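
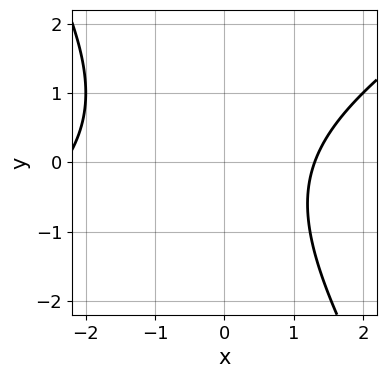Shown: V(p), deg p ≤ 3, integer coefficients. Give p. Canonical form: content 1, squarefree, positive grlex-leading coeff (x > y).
x^2 - x*y - y^2 + x - 3

(a) Degree: the shape is more complex than any degree-1 curve, so deg p = 2.
(b) From the visible intercepts: no y-intercept at any integer in the box.
(c) The integer polynomial consistent with all of this is the stated p.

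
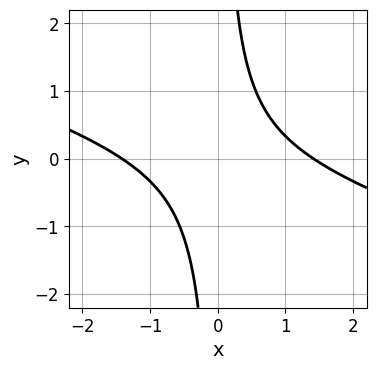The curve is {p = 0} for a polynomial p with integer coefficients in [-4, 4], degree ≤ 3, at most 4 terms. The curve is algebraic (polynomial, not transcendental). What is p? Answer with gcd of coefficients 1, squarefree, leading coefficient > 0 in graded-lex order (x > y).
First, degree: no degree-1 curve has this shape, so deg p = 2.
Then, checking where it meets the axes: it misses every integer gridline on the y-axis.
Finally, putting this together gives p.

x^2 + 3*x*y - 2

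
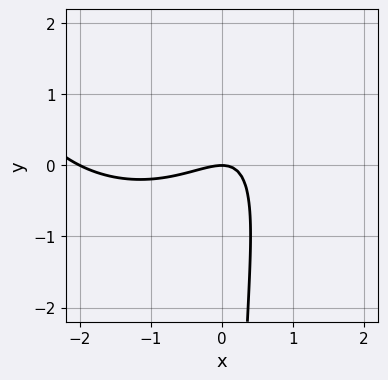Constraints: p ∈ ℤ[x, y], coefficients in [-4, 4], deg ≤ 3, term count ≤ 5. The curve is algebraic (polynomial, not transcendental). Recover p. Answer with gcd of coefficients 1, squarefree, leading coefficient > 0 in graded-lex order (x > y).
x^3 + x*y^2 + 2*x^2 - 3*x*y + 2*y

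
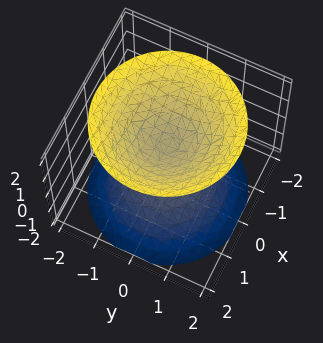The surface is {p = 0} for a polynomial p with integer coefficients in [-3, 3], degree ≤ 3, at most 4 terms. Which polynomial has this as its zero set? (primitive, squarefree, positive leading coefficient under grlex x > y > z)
2*x^2 + 2*y^2 - 2*z^2 + 1

First, the picture has 2 separate pieces. They look like related sheets of one shape, so recover p as a whole.
Then, the degree is 2 — two sheets facing apart; a quadric.
Then, symmetry: the z-axis is an axis of rotation, so x and y enter only as x² + y²; it's symmetric under z → −z, forcing even powers of z.
Next, from the axis intercepts and sections: the surface avoids every integer x-axis point in the box; the surface avoids every integer y-axis point in the box; a circular section at z = 2 has radius between 1 and 2.
Finally, together with the visible shape, these determine p as stated.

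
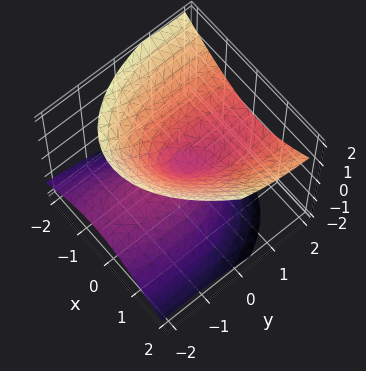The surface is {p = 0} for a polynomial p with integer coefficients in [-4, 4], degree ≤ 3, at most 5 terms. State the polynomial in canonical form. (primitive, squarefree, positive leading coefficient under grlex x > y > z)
3*x^2 - x*y + y^2 - 3*y*z - 3*z^2

1. deg p = 2. No degree-1 surface has this shape.
2. Against the integer gridlines: it crosses the z-axis at the gridline z = 0; it crosses the y-axis at the gridline y = 0.
3. Assembling these constraints gives the stated polynomial.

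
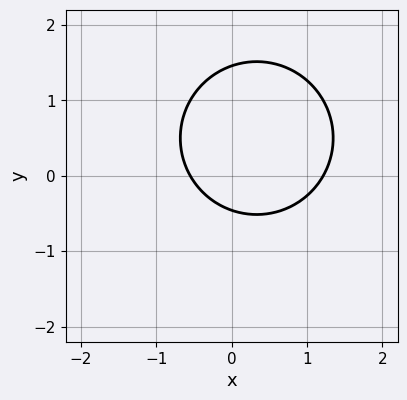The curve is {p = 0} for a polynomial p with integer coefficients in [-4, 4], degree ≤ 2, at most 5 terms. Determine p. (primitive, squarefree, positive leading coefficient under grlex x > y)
1. Degree: the shape is more complex than any degree-1 curve, so deg p = 2.
2. Matching integer coefficients to the picture gives p.

3*x^2 + 3*y^2 - 2*x - 3*y - 2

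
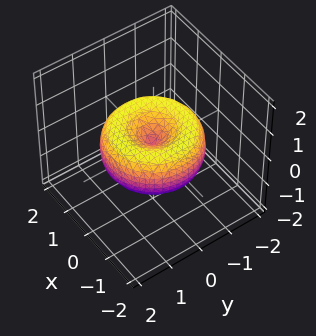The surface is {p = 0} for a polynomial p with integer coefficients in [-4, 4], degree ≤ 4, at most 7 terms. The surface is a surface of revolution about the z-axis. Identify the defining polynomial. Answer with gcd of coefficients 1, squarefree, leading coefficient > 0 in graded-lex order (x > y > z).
x^4 + 2*x^2*y^2 + y^4 - 2*x^2 - 2*y^2 + 2*z^2

(a) The degree is 4 — the shape is more complex than any degree-3 surface.
(b) Symmetries: rotational symmetry about the z-axis ⇒ p depends on x, y only through x² + y².
(c) Against the integer gridlines: it crosses the z-axis at the gridline z = 0; one y-axis crossing is at y = 0; it crosses the x-axis at the gridline x = 0.
(d) Solving for integer coefficients yields p as stated.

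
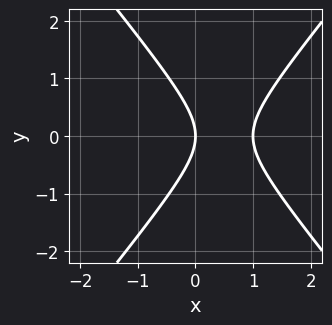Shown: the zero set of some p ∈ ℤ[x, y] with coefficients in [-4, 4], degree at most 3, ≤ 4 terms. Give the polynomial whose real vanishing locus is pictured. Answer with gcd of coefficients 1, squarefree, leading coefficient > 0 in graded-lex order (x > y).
First, degree: a generic line meets the curve in up to 2 points, so deg p = 2.
Next, symmetries: it's symmetric under y → −y, forcing even powers of y.
Next, from the visible intercepts: among the integer gridlines, it crosses the x-axis at x ∈ {0, 1}; it meets the y-axis at y = 0 (among the integer gridlines).
Finally, together with the visible shape, these determine p as stated.

3*x^2 - 2*y^2 - 3*x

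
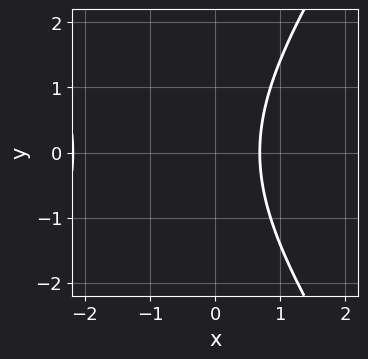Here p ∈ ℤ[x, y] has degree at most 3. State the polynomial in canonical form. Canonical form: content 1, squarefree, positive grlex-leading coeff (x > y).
First, the degree is 2 — the shape is more complex than any degree-1 curve.
Then, symmetries: mirror symmetry y ↦ −y ⇒ only even powers of y.
Then, observable constraints: it misses every integer gridline on the y-axis.
Finally, the integer polynomial consistent with all of this is the stated p.

2*x^2 - y^2 + 3*x - 3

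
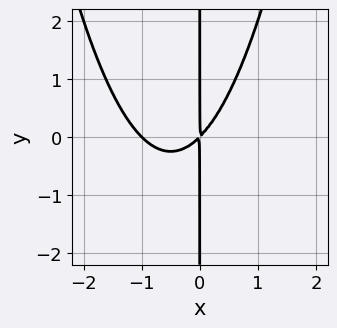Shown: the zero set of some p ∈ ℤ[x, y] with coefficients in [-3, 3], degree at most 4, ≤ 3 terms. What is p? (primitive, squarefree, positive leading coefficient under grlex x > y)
First, degree: no degree-2 curve has this shape, so deg p = 3.
Then, from the axis intercepts and sections: the visible y-axis segment lies entirely on the curve; one x-axis crossing is at x = -1.
Finally, these observations pin down the coefficients.

x^3 + x^2 - x*y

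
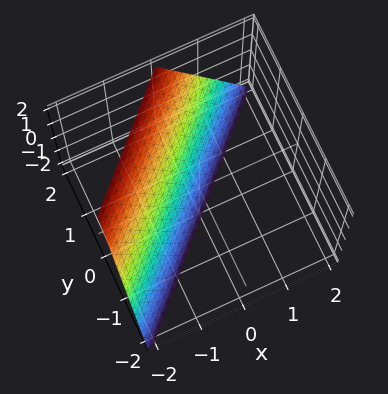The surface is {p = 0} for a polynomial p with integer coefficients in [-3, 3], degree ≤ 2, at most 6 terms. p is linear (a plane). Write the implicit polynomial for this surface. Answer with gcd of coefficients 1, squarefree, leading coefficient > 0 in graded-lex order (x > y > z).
2*x - 2*y + z + 2

1. Degree: the surface is flat (a plane), so deg p = 1.
2. From the axis intercepts and sections: it crosses the z-axis at the gridline z = -2; it crosses the y-axis at the gridline y = 1; it meets the x-axis at x = -1 (among the integer gridlines).
3. Solving for integer coefficients yields p as stated.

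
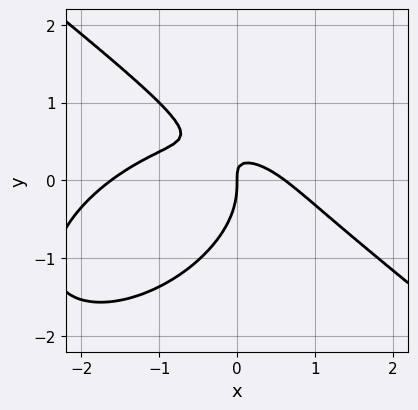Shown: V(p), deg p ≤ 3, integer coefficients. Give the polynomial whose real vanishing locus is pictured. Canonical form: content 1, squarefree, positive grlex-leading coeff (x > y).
(a) deg p = 3. No degree-2 curve has this shape.
(b) From the axis intercepts and sections: one y-axis crossing is at y = 0; it meets the x-axis at x = 0 (among the integer gridlines).
(c) These observations pin down the coefficients.

x^3 + 2*y^3 + x^2 + 3*x*y - x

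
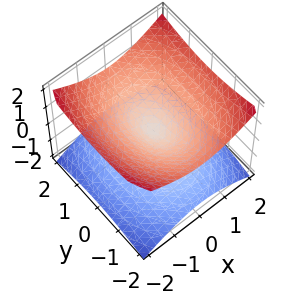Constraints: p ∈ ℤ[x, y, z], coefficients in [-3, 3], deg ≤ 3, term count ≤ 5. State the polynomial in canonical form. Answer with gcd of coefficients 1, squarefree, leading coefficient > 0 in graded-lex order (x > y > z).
(a) Degree: two nappes meeting at a single point; a quadric, so deg p = 2.
(b) Symmetries: it's symmetric under y → −y, forcing even powers of y; it's symmetric under x → −x, forcing even powers of x; mirror symmetry z ↦ −z ⇒ only even powers of z.
(c) Reading off the gridlines: one y-axis crossing is at y = 0; one z-axis crossing is at z = 0.
(d) Together with the visible shape, these determine p as stated.

2*x^2 + y^2 - 3*z^2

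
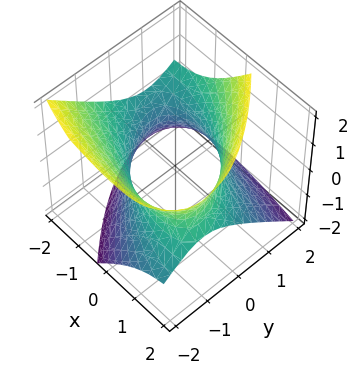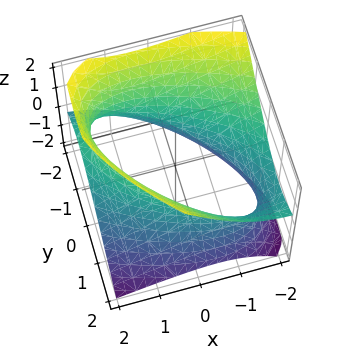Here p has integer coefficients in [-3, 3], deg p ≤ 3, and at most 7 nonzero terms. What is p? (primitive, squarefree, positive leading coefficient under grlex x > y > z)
(a) Degree: the shape is more complex than any degree-1 surface, so deg p = 2.
(b) From the axis intercepts and sections: the surface avoids every integer z-axis point in the box.
(c) Together with the visible shape, these determine p as stated.

x^2 + 2*x*y + 2*x*z + 2*y^2 - 2*z^2 - 3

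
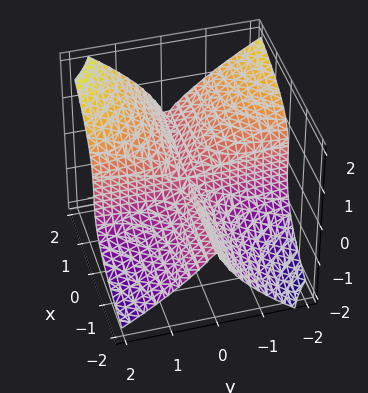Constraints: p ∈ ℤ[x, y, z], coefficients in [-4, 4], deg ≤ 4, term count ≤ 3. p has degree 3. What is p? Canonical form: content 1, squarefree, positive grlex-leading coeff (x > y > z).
2*x*y^2 + x*y*z - 2*z^3

(a) The degree is 3 — the shape is more complex than any degree-2 surface.
(b) From the axis intercepts and sections: the visible y-axis segment lies entirely on the surface; one z-axis crossing is at z = 0; every point of the x-axis in the box is on the surface.
(c) These observations pin down the coefficients.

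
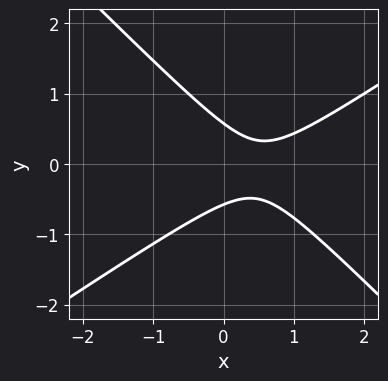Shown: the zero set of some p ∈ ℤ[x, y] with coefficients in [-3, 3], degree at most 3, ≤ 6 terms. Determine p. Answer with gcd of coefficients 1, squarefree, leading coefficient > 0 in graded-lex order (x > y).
2*x^2 - x*y - 3*y^2 - 2*x + 1

(a) deg p = 2. No degree-1 curve has this shape.
(b) From the axis intercepts and sections: it misses every integer gridline on the x-axis.
(c) Together with the visible shape, these determine p as stated.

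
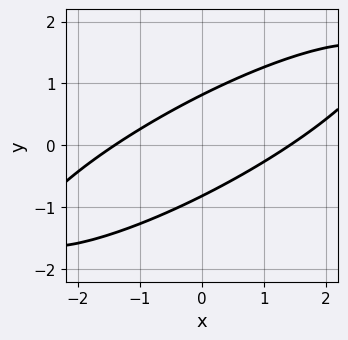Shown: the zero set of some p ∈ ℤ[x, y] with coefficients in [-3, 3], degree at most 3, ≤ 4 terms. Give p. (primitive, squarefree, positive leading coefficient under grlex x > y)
x^2 - 3*x*y + 3*y^2 - 2

1. Degree: no degree-1 curve has this shape, so deg p = 2.
2. Putting this together gives p.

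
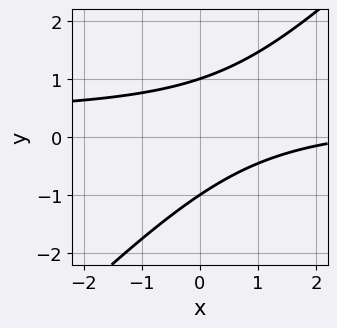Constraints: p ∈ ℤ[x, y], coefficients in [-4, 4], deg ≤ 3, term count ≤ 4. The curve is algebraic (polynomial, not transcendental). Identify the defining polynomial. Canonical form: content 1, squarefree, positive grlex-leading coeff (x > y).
3*x*y - 3*y^2 - x + 3

deg p = 2. The shape is more complex than any degree-1 curve.
Reading off the gridlines: it misses every integer gridline on the x-axis; the y-axis gridline crossings are at y ∈ {-1, 1}.
The integer polynomial consistent with all of this is the stated p.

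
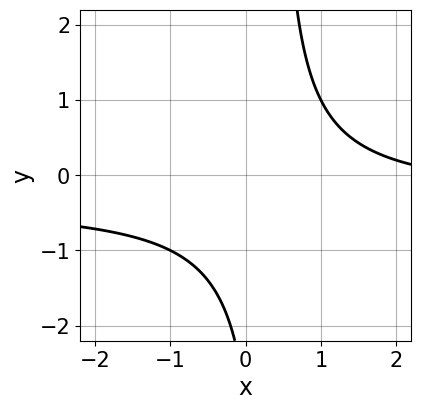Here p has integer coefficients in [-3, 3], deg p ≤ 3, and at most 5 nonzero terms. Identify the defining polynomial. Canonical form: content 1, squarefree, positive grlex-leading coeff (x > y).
3*x*y + x - y - 3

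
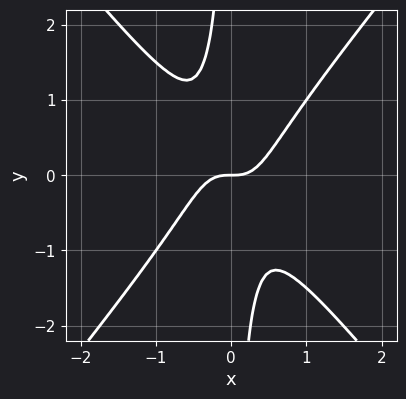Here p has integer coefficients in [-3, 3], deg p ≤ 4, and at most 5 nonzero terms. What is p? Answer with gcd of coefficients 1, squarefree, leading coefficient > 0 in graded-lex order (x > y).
(a) deg p = 3. A generic line meets the curve in up to 3 points.
(b) Observable constraints: it meets the x-axis at x = 0 (among the integer gridlines); one y-axis crossing is at y = 0.
(c) Putting this together gives p.

3*x^3 - 2*x*y^2 - y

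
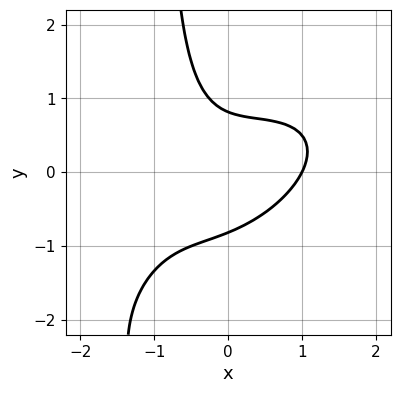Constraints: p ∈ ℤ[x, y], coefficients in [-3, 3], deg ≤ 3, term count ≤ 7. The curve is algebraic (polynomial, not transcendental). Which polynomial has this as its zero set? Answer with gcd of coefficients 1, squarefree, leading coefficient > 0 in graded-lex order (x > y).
2*x^3 - 3*x^2*y + 3*x*y^2 + 3*y^2 - 2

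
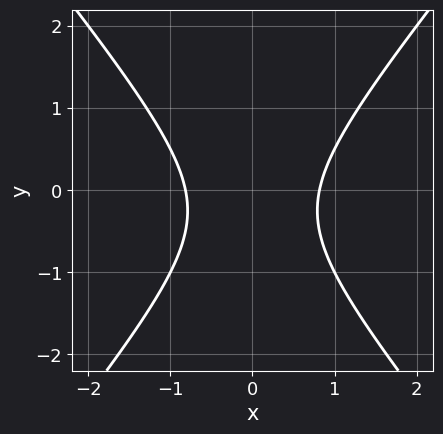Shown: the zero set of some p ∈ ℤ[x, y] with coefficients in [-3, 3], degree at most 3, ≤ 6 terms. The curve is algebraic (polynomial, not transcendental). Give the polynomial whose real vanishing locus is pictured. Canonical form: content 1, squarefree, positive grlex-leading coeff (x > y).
3*x^2 - 2*y^2 - y - 2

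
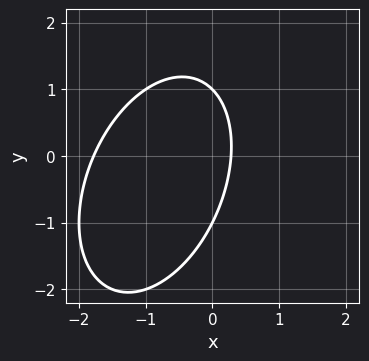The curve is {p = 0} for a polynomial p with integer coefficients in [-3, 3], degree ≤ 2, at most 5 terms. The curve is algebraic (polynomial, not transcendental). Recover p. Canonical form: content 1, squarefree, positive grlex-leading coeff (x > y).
1. deg p = 2. The shape is more complex than any degree-1 curve.
2. Against the integer gridlines: the y-axis gridline crossings are at y ∈ {-1, 1}.
3. Together with the visible shape, these determine p as stated.

2*x^2 - x*y + y^2 + 3*x - 1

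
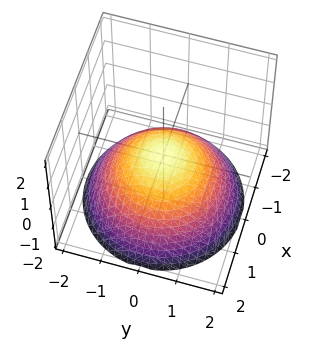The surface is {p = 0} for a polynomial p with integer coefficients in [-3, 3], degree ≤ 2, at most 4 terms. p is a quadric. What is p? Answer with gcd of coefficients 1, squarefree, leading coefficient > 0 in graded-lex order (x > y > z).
x^2 + y^2 + 2*z

1. deg p = 2. A single bowl opening along one axis; a quadric.
2. Symmetry: every cross-section ⟂ z is a circle, so x, y appear only via x² + y².
3. From the visible intercepts: it crosses the x-axis at the gridline x = 0; a circular section at z = -1 has radius between 1 and 2; one y-axis crossing is at y = 0; it crosses the z-axis at the gridline z = 0.
4. Assembling these constraints gives the stated polynomial.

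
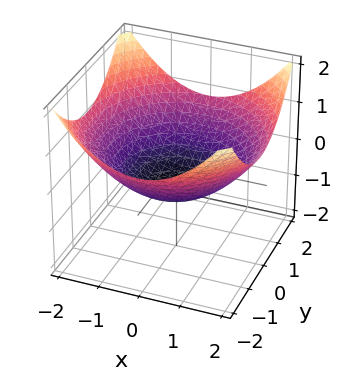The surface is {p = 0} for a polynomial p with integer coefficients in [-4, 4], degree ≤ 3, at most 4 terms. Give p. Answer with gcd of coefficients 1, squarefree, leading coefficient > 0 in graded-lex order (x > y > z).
x^2 + y^2 - 3*z - 2

First, degree: a generic line meets the surface in up to 2 points, so deg p = 2.
Next, symmetries: the surface is invariant under rotation about z: p = q(x² + y², z).
Next, reading off the gridlines: a circular section at z = 0 has radius between 1 and 2.
Finally, putting this together gives p.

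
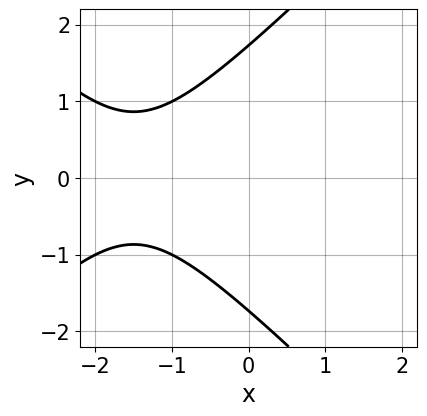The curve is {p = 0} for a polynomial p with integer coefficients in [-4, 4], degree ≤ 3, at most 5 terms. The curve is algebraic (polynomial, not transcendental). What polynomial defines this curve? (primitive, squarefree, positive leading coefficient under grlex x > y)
First, degree: no degree-1 curve has this shape, so deg p = 2.
Then, symmetries: it's symmetric under y → −y, forcing even powers of y.
Next, checking where it meets the axes: it misses every integer gridline on the x-axis.
Finally, the integer polynomial consistent with all of this is the stated p.

x^2 - y^2 + 3*x + 3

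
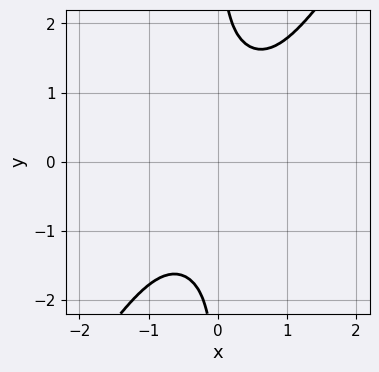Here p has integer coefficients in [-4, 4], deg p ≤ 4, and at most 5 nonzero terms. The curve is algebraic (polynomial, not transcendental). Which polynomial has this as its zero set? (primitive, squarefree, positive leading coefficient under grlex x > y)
Degree: no degree-3 curve has this shape, so deg p = 4.
Against the integer gridlines: the curve avoids every integer y-axis point in the box; it misses every integer gridline on the x-axis.
Together with the visible shape, these determine p as stated.

2*x^4 + 2*x^2*y^2 - 2*x*y^3 + 3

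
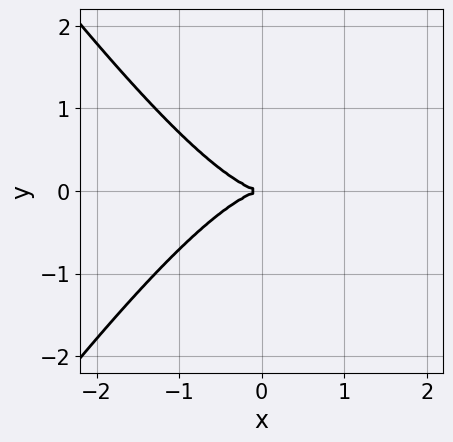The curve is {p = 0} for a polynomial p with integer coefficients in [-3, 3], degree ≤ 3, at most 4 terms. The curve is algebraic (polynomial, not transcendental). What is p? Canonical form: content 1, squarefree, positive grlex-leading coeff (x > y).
(a) Degree: the shape is more complex than any degree-2 curve, so deg p = 3.
(b) Symmetries: mirror symmetry y ↦ −y ⇒ only even powers of y.
(c) Observable constraints: it crosses the y-axis at the gridline y = 0; one x-axis crossing is at x = 0.
(d) Fitting integer coefficients to these (and the overall shape) gives p.

2*x^3 - x*y^2 + 3*y^2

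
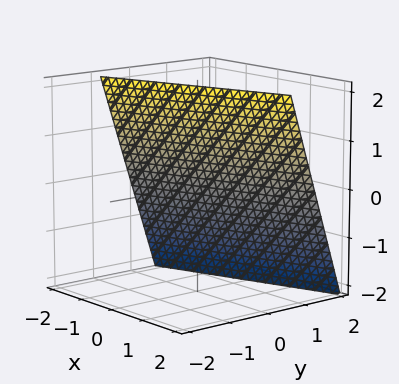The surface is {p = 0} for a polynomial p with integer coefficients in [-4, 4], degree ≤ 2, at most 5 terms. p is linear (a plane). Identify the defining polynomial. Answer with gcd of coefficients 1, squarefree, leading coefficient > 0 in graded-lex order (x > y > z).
(a) Degree: every cross-section is a straight line — this is a plane, so deg p = 1.
(b) Checking where it meets the axes: it crosses the z-axis at the gridline z = 2; it meets the x-axis at x = -2 (among the integer gridlines).
(c) Matching integer coefficients to the picture gives p.

x - 3*y - z + 2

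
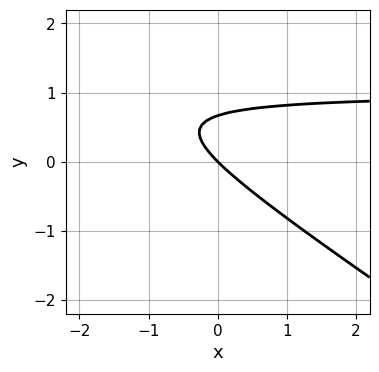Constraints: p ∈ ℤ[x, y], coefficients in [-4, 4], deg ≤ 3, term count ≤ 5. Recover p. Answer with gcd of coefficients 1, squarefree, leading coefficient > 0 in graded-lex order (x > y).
2*x*y + 3*y^2 - 2*x - 2*y

First, degree: the shape is more complex than any degree-1 curve, so deg p = 2.
Next, checking where it meets the axes: it crosses the y-axis at the gridline y = 0; it meets the x-axis at x = 0 (among the integer gridlines).
Finally, fitting integer coefficients to these (and the overall shape) gives p.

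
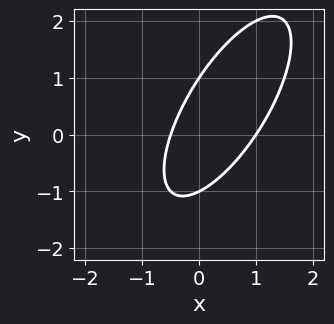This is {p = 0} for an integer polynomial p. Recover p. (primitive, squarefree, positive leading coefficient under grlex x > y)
2*x^2 - 2*x*y + y^2 - x - 1

First, degree: the shape is more complex than any degree-1 curve, so deg p = 2.
Next, reading off the gridlines: it crosses the x-axis at the gridline x = 1; the y-axis gridline crossings are at y ∈ {-1, 1}.
Finally, these observations pin down the coefficients.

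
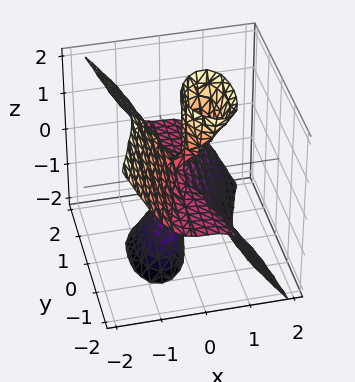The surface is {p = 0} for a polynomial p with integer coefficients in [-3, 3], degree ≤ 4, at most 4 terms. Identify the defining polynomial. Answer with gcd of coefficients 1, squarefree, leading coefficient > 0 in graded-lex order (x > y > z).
3*x^3 - x*z^2 + y^2*z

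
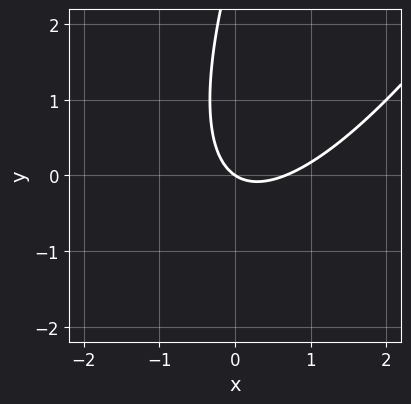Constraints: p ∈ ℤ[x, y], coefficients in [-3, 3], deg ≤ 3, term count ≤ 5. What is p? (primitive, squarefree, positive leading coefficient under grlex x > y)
3*x^2 - 3*x*y + y^2 - 2*x - 3*y

1. The degree is 2 — a generic line meets the curve in up to 2 points.
2. Observable constraints: it meets the y-axis at y = 0 (among the integer gridlines); it crosses the x-axis at the gridline x = 0.
3. Assembling these constraints gives the stated polynomial.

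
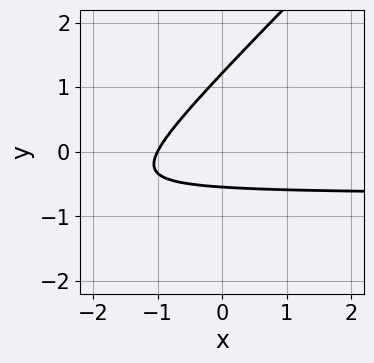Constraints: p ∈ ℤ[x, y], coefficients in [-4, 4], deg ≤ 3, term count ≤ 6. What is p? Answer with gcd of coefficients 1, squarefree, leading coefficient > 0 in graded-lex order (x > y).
1. The degree is 2 — the shape is more complex than any degree-1 curve.
2. Reading off the gridlines: one x-axis crossing is at x = -1.
3. These observations pin down the coefficients.

3*x*y - 3*y^2 + 2*x + 2*y + 2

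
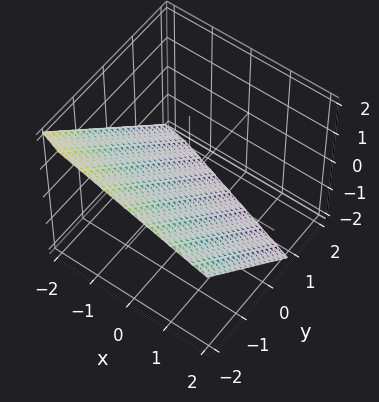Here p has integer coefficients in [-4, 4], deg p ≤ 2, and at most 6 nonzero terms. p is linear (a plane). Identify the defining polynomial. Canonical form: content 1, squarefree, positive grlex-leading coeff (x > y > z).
First, degree: the surface is flat (a plane), so deg p = 1.
Then, against the integer gridlines: one x-axis crossing is at x = -2.
Finally, together with the visible shape, these determine p as stated.

x + 3*y + 3*z + 2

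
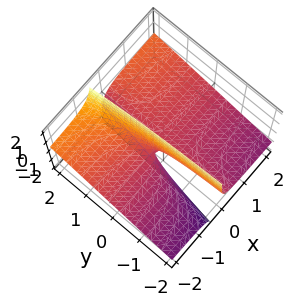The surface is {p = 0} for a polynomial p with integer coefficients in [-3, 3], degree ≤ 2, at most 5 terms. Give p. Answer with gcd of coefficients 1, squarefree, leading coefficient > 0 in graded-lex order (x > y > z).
The degree is 2 — no degree-1 surface has this shape.
From the visible intercepts: the visible x-axis segment lies entirely on the surface; one z-axis crossing is at z = 0; every point of the y-axis in the box is on the surface.
Assembling these constraints gives the stated polynomial.

x*y - 3*x*z - z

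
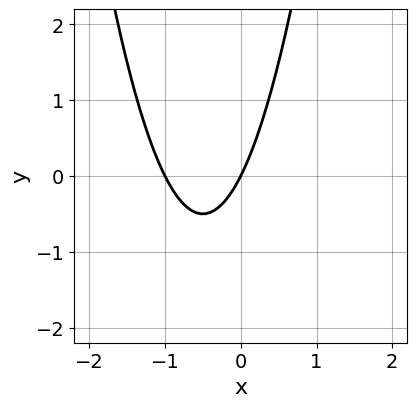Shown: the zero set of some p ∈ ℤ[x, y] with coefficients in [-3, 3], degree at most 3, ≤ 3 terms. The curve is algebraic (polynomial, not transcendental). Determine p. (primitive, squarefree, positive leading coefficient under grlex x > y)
2*x^2 + 2*x - y

The degree is 2 — a generic line meets the curve in up to 2 points.
From the axis intercepts and sections: among the integer gridlines, it crosses the x-axis at x ∈ {-1, 0}; one y-axis crossing is at y = 0.
The integer polynomial consistent with all of this is the stated p.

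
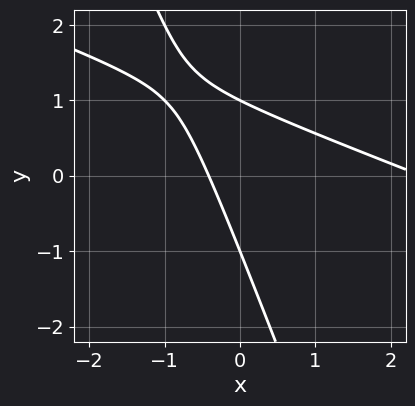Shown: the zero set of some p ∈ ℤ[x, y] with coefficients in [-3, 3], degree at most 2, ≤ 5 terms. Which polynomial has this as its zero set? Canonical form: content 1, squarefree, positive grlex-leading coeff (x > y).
1. deg p = 2. A generic line meets the curve in up to 2 points.
2. Observable constraints: among the integer gridlines, it crosses the y-axis at y ∈ {-1, 1}.
3. These observations pin down the coefficients.

x^2 + 3*x*y + y^2 - 2*x - 1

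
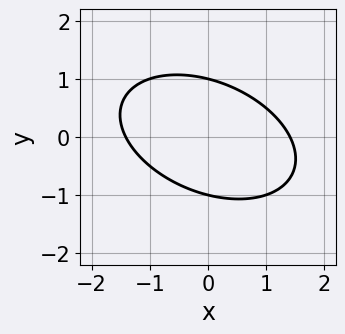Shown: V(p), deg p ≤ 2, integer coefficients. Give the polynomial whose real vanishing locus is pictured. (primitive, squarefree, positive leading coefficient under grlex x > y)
First, deg p = 2.
Then, from the visible intercepts: the y-axis gridline crossings are at y ∈ {-1, 1}.
Finally, these observations pin down the coefficients.

x^2 + x*y + 2*y^2 - 2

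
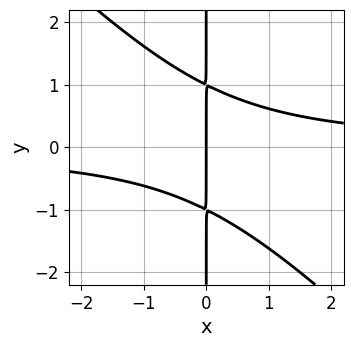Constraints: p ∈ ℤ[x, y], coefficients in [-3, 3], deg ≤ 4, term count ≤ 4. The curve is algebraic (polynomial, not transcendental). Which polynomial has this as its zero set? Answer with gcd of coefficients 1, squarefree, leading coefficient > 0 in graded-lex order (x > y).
x^2*y + x*y^2 - x

First, the degree is 3 — the shape is more complex than any degree-2 curve.
Next, from the visible intercepts: it crosses the x-axis at the gridline x = 0; the visible y-axis segment lies entirely on the curve.
Finally, putting this together gives p.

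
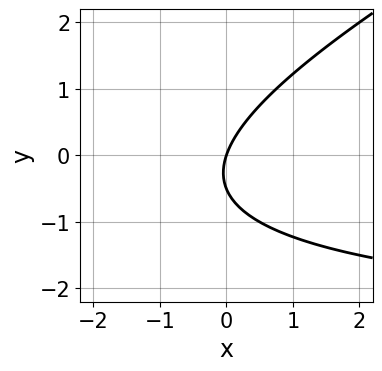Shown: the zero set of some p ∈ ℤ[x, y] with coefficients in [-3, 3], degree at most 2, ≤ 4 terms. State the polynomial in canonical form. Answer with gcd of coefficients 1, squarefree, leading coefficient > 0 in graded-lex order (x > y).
deg p = 2. No degree-1 curve has this shape.
Reading off the gridlines: it crosses the y-axis at the gridline y = 0; it meets the x-axis at x = 0 (among the integer gridlines).
Fitting integer coefficients to these (and the overall shape) gives p.

x*y - 2*y^2 + 3*x - y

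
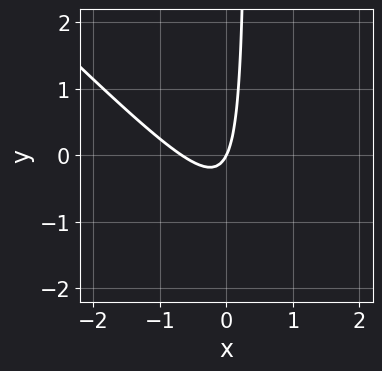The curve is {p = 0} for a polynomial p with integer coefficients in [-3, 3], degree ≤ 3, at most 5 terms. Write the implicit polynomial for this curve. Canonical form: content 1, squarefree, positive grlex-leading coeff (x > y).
3*x^2 + 3*x*y + 2*x - y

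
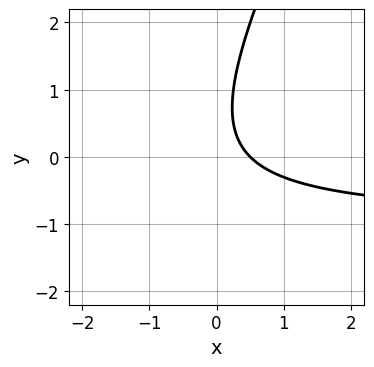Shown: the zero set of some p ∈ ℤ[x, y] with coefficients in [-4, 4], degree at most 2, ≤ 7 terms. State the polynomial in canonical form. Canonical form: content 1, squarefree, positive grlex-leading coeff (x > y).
1. deg p = 2.
2. Against the integer gridlines: it misses every integer gridline on the y-axis.
3. These observations pin down the coefficients.

2*x*y - y^2 + 2*x + y - 1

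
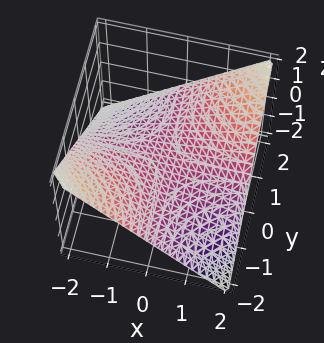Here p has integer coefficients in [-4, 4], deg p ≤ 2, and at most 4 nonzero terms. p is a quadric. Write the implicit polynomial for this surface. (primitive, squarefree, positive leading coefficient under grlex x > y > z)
First, deg p = 2. A hyperbolic paraboloid; a quadric.
Then, from the visible intercepts: every point of the y-axis in the box is on the surface; it crosses the z-axis at the gridline z = 0; the visible x-axis segment lies entirely on the surface.
Finally, matching integer coefficients to the picture gives p.

x*y - 2*z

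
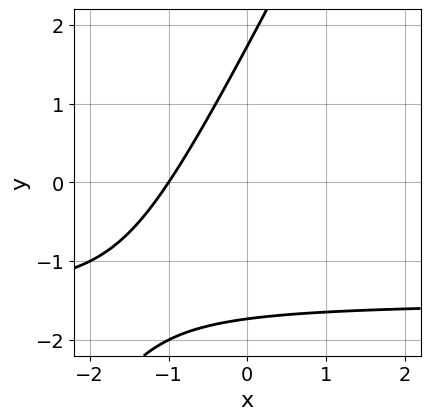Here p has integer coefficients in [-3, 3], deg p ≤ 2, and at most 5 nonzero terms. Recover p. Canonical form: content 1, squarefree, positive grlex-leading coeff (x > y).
The degree is 2 — a generic line meets the curve in up to 2 points.
Against the integer gridlines: it meets the x-axis at x = -1 (among the integer gridlines).
Fitting integer coefficients to these (and the overall shape) gives p.

2*x*y - y^2 + 3*x + 3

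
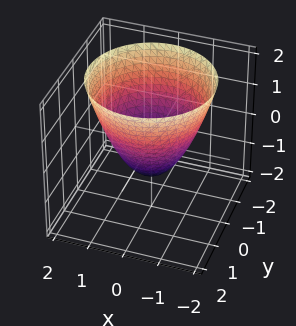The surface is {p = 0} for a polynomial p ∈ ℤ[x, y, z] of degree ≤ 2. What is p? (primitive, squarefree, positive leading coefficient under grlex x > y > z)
x^2 + y^2 - z - 1

Degree: the shape is more complex than any degree-1 surface, so deg p = 2.
Symmetries: rotational symmetry about the z-axis ⇒ p depends on x, y only through x² + y².
Observable constraints: the y-axis gridline crossings are at y ∈ {-1, 1}; the x-axis gridline crossings are at x ∈ {-1, 1}; one z-axis crossing is at z = -1.
Solving for integer coefficients yields p as stated.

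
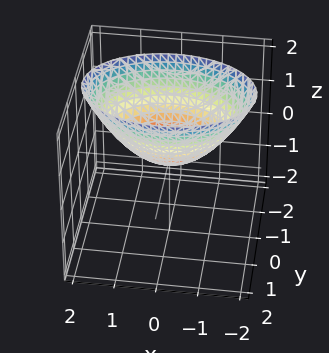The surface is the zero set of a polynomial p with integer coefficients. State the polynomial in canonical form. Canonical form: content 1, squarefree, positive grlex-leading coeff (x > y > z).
1. deg p = 2. A single bowl opening along one axis; a quadric.
2. Symmetries: it's symmetric under x → −x, forcing even powers of x; it's symmetric under y → −y, forcing even powers of y.
3. Observable constraints: it meets the y-axis at y = 0 (among the integer gridlines); it crosses the x-axis at the gridline x = 0; it meets the z-axis at z = 0 (among the integer gridlines).
4. Putting this together gives p.

x^2 + 2*y^2 - 2*z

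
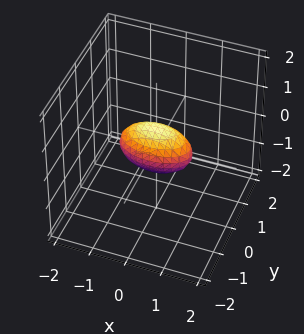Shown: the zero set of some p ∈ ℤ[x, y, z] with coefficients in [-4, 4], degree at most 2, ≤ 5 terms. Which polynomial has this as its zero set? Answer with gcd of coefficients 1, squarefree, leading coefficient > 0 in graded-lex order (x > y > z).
x^2 + 3*y^2 + 2*z^2 - 1

First, deg p = 2. Bounded and convex; a quadric.
Next, symmetries: it's symmetric under x → −x, forcing even powers of x; mirror symmetry z ↦ −z ⇒ only even powers of z; the y ↦ −y reflection is a symmetry, so y appears only in even powers.
Then, checking where it meets the axes: among the integer gridlines, it crosses the x-axis at x ∈ {-1, 1}.
Finally, the integer polynomial consistent with all of this is the stated p.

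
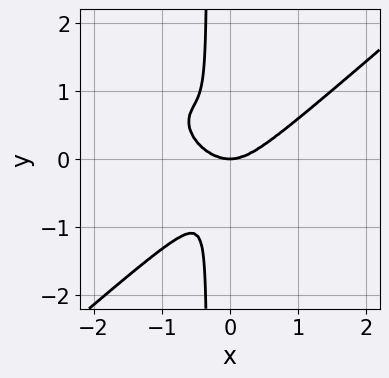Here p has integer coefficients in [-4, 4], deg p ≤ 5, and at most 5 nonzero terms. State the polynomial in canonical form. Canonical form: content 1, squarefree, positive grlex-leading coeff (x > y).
First, deg p = 4. A generic line meets the curve in up to 4 points.
Next, checking where it meets the axes: it meets the y-axis at y = 0 (among the integer gridlines); it meets the x-axis at x = 0 (among the integer gridlines).
Finally, matching integer coefficients to the picture gives p.

2*x^4 - 3*x*y^3 - 2*x^2*y - y^3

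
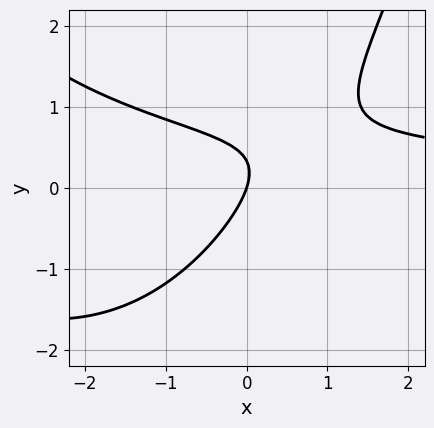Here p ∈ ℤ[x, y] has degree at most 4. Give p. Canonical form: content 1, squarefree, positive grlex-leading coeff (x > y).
x^2*y + 3*x*y - 3*y^2 - 3*x + y

deg p = 3.
From the axis intercepts and sections: one y-axis crossing is at y = 0; one x-axis crossing is at x = 0.
Solving for integer coefficients yields p as stated.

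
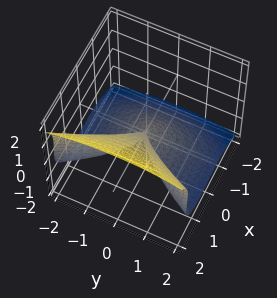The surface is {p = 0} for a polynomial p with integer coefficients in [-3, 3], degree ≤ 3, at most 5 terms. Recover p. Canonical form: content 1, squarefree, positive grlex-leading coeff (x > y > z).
2*x^3 - 3*z^3 + x*z - 2*y^2

1. deg p = 3. A generic line meets the surface in up to 3 points.
2. Reading off the gridlines: it meets the z-axis at z = 0 (among the integer gridlines); one y-axis crossing is at y = 0; it crosses the x-axis at the gridline x = 0.
3. Putting this together gives p.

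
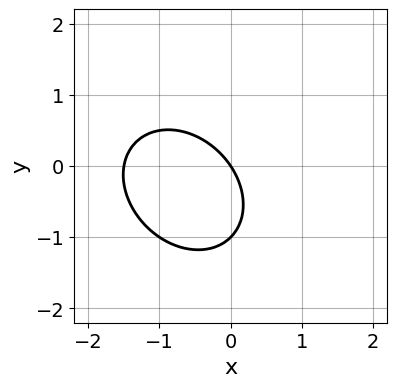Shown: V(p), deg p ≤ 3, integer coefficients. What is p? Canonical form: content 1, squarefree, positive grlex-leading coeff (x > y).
1. The degree is 2 — a generic line meets the curve in up to 2 points.
2. Against the integer gridlines: among the integer gridlines, it crosses the y-axis at y ∈ {-1, 0}; it meets the x-axis at x = 0 (among the integer gridlines).
3. Matching integer coefficients to the picture gives p.

2*x^2 + x*y + 2*y^2 + 3*x + 2*y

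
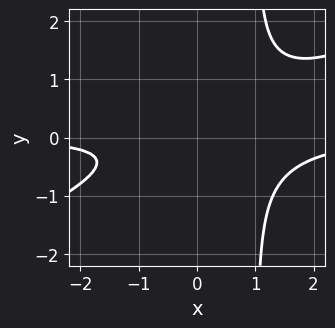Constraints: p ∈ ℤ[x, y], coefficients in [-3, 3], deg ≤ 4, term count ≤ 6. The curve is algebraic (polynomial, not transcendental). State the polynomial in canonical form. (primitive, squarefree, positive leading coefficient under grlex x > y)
x^2*y - 2*x*y^2 - x*y + 2*y^2 + 1

First, the degree is 3 — no degree-2 curve has this shape.
Next, against the integer gridlines: the curve avoids every integer x-axis point in the box; the curve avoids every integer y-axis point in the box.
Finally, the integer polynomial consistent with all of this is the stated p.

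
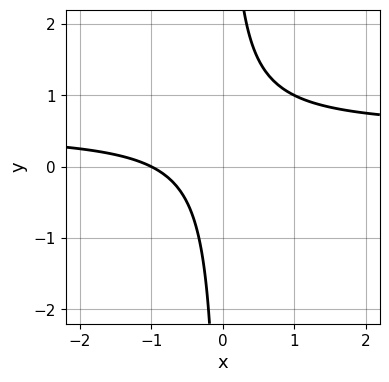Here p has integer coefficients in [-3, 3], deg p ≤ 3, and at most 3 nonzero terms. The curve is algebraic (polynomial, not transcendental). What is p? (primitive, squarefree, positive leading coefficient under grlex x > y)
First, deg p = 2.
Then, reading off the gridlines: it crosses the x-axis at the gridline x = -1; the curve avoids every integer y-axis point in the box.
Finally, fitting integer coefficients to these (and the overall shape) gives p.

2*x*y - x - 1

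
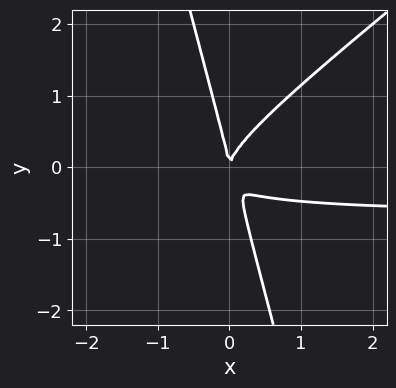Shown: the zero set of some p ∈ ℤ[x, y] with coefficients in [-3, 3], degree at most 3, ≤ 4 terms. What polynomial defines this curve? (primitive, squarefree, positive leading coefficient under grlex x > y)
3*x^2*y - 3*x*y^2 - y^3 + 2*x^2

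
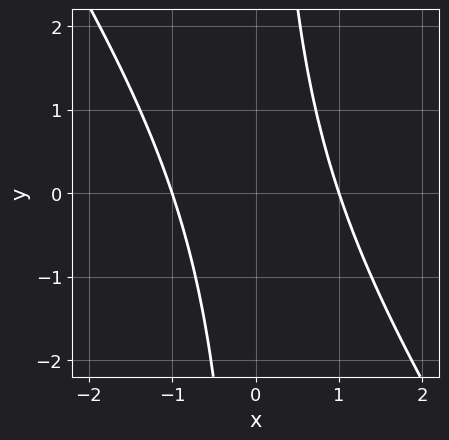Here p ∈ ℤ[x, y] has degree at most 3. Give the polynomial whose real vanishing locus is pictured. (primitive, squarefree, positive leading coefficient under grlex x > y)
3*x^2 + 2*x*y - 3

First, degree: a generic line meets the curve in up to 2 points, so deg p = 2.
Next, from the visible intercepts: the curve avoids every integer y-axis point in the box; among the integer gridlines, it crosses the x-axis at x ∈ {-1, 1}.
Finally, solving for integer coefficients yields p as stated.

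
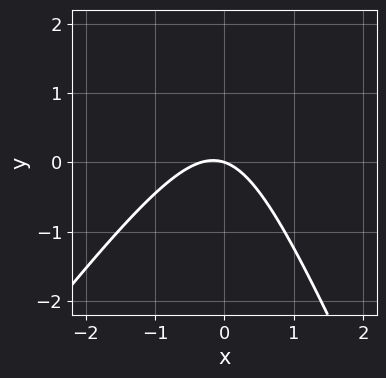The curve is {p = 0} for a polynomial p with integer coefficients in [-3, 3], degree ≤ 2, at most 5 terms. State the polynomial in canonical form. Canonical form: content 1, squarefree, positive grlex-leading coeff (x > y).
(a) The degree is 2 — the shape is more complex than any degree-1 curve.
(b) From the visible intercepts: it meets the y-axis at y = 0 (among the integer gridlines); it crosses the x-axis at the gridline x = 0.
(c) Together with the visible shape, these determine p as stated.

3*x^2 - x*y - y^2 + x + 3*y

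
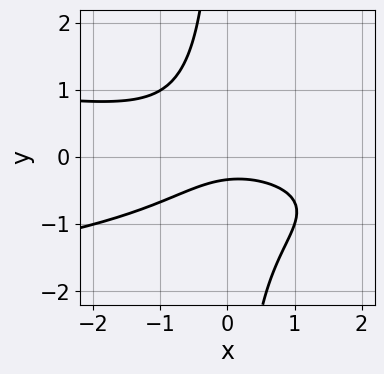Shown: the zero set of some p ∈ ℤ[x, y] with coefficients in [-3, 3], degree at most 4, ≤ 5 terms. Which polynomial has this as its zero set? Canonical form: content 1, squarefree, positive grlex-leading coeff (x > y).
3*x*y^2 + x^2 + 2*x*y + 3*y + 1

Degree: the shape is more complex than any degree-2 curve, so deg p = 3.
Reading off the gridlines: the curve avoids every integer x-axis point in the box.
Together with the visible shape, these determine p as stated.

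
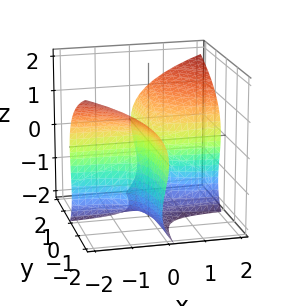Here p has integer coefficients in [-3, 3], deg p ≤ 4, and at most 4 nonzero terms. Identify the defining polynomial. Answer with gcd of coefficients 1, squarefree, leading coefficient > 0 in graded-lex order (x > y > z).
z^3 - 3*x*y + 2*z^2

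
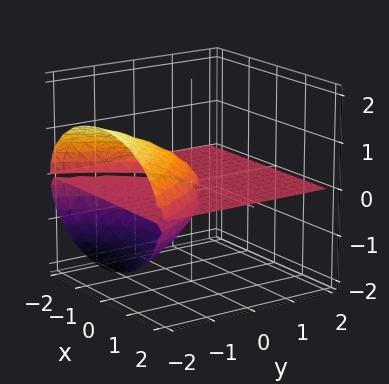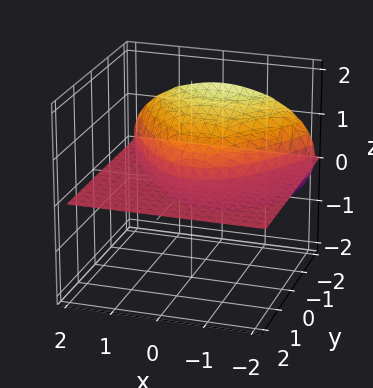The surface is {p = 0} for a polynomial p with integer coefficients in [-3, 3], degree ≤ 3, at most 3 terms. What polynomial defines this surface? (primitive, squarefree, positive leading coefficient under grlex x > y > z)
x^2*z + 2*z^3 + 2*y*z

1. There are 2 components.
2. deg p = 3.
3. Observable constraints: the visible x-axis segment lies entirely on the surface; it crosses the z-axis at the gridline z = 0; every point of the y-axis in the box is on the surface.
4. Together with the visible shape, these determine p as stated.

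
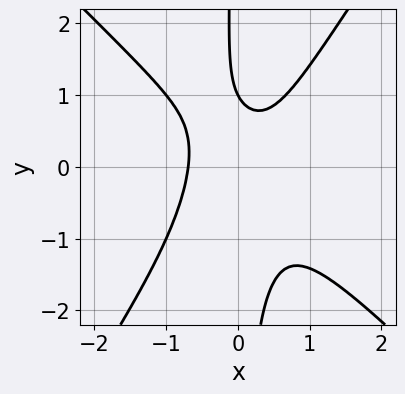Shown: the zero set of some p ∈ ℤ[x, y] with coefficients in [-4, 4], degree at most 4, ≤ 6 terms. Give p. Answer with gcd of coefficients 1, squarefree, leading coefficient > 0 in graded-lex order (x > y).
First, deg p = 3. A generic line meets the curve in up to 3 points.
Then, checking where it meets the axes: it crosses the y-axis at the gridline y = 1.
Finally, the integer polynomial consistent with all of this is the stated p.

3*x^3 + x^2*y - 2*x*y^2 - y + 1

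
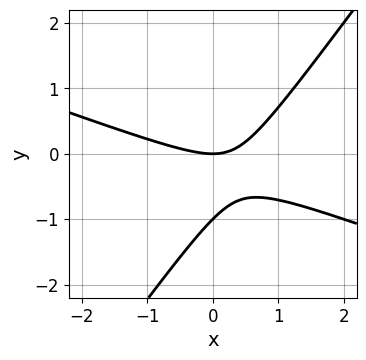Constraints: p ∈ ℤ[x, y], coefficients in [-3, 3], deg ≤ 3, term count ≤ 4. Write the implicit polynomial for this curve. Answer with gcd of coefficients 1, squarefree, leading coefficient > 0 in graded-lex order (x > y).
The degree is 2 — a generic line meets the curve in up to 2 points.
Reading off the gridlines: among the integer gridlines, it crosses the y-axis at y ∈ {-1, 0}; it crosses the x-axis at the gridline x = 0.
Putting this together gives p.

x^2 + 2*x*y - 2*y^2 - 2*y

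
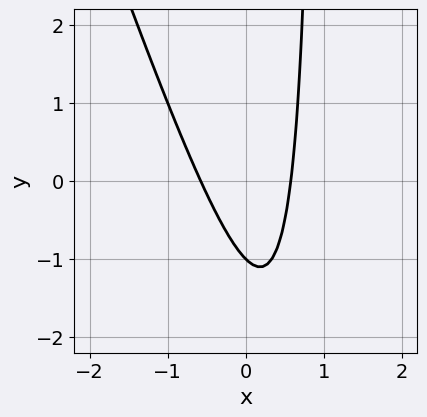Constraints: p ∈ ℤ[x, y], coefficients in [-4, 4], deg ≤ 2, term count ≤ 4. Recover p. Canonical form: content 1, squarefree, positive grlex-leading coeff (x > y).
First, deg p = 2.
Next, against the integer gridlines: it crosses the y-axis at the gridline y = -1.
Finally, these observations pin down the coefficients.

3*x^2 + x*y - y - 1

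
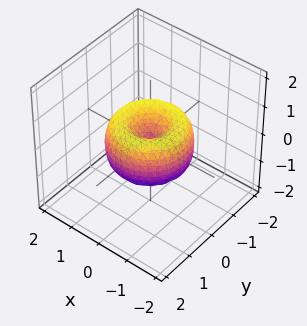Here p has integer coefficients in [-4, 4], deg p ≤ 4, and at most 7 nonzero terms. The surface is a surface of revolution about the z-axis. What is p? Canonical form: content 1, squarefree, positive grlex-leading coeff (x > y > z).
(a) The degree is 4 — a generic line meets the surface in up to 4 points.
(b) Symmetries: rotational symmetry about the z-axis ⇒ p depends on x, y only through x² + y².
(c) From the visible intercepts: it crosses the y-axis at the gridline y = 0; it meets the z-axis at z = 0 (among the integer gridlines); one x-axis crossing is at x = 0; a circular section at z = 0 has radius between 1 and 2.
(d) Putting this together gives p.

2*x^4 + 4*x^2*y^2 + 2*y^4 - 3*x^2 - 3*y^2 + 2*z^2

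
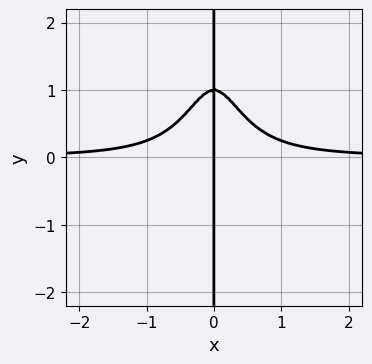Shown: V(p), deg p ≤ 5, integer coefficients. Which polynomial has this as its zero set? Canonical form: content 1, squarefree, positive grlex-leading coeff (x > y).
3*x^3*y + x*y - x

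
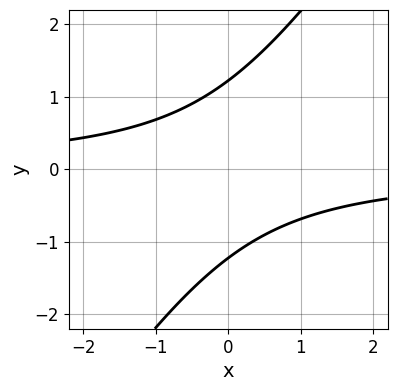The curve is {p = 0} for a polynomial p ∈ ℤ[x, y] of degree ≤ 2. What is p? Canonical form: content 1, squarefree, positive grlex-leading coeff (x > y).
deg p = 2. No degree-1 curve has this shape.
Checking where it meets the axes: the curve avoids every integer x-axis point in the box.
These observations pin down the coefficients.

3*x*y - 2*y^2 + 3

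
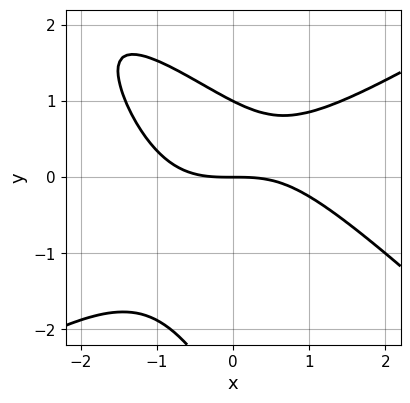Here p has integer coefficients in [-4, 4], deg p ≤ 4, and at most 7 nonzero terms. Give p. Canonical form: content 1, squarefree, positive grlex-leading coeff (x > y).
(a) deg p = 3.
(b) From the axis intercepts and sections: the y-axis gridline crossings are at y ∈ {0, 1}; it crosses the x-axis at the gridline x = 0.
(c) Together with the visible shape, these determine p as stated.

x^3 - 2*x*y^2 - y^3 - 2*y^2 + 3*y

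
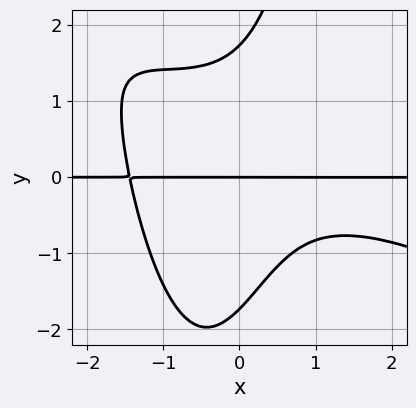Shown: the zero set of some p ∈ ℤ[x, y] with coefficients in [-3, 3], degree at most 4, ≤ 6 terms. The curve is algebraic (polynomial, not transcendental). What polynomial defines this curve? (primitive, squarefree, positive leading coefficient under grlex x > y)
x^3*y + 2*x^2*y^2 + 2*x*y^2 - y^3 + 3*y

The degree is 4 — no degree-3 curve has this shape.
Checking where it meets the axes: the visible x-axis segment lies entirely on the curve; one y-axis crossing is at y = 0.
Putting this together gives p.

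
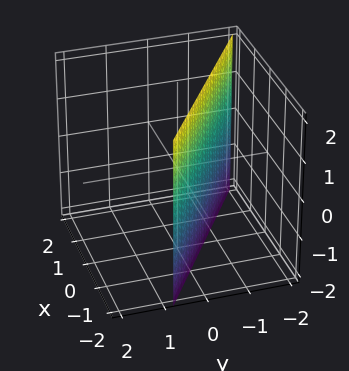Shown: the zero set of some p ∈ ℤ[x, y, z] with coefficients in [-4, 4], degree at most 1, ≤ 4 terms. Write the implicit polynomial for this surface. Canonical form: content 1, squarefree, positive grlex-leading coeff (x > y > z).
2*x + 3*y + 2

1. Degree: the surface is flat (a plane), so deg p = 1.
2. Against the integer gridlines: it meets the x-axis at x = -1 (among the integer gridlines); no z-intercept at any integer in the box.
3. These observations pin down the coefficients.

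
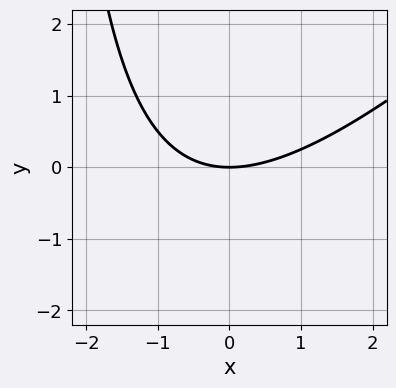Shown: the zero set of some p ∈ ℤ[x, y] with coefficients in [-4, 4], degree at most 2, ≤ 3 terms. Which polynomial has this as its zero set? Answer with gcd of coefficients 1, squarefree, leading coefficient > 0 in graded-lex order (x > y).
First, deg p = 2.
Then, reading off the gridlines: it meets the x-axis at x = 0 (among the integer gridlines); it crosses the y-axis at the gridline y = 0.
Finally, the integer polynomial consistent with all of this is the stated p.

x^2 - x*y - 3*y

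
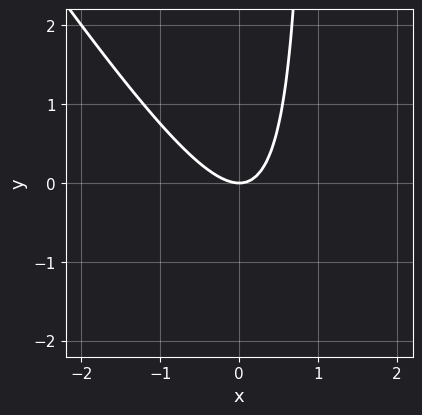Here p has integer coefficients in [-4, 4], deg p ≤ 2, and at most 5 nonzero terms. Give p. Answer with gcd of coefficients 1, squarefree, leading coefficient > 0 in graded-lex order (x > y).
(a) deg p = 2.
(b) From the visible intercepts: one y-axis crossing is at y = 0; it meets the x-axis at x = 0 (among the integer gridlines).
(c) Matching integer coefficients to the picture gives p.

3*x^2 + 2*x*y - 2*y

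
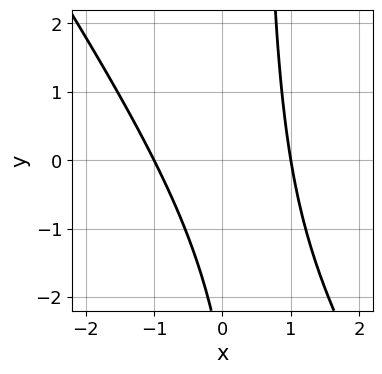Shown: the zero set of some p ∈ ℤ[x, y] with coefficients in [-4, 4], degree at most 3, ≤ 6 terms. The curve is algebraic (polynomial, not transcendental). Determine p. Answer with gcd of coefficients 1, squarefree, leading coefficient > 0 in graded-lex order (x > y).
First, the degree is 2 — no degree-1 curve has this shape.
Then, from the visible intercepts: no y-intercept at any integer in the box; among the integer gridlines, it crosses the x-axis at x ∈ {-1, 1}.
Finally, matching integer coefficients to the picture gives p.

3*x^2 + 2*x*y - y - 3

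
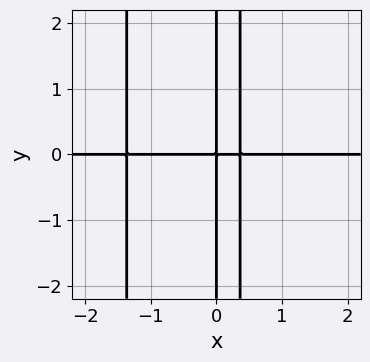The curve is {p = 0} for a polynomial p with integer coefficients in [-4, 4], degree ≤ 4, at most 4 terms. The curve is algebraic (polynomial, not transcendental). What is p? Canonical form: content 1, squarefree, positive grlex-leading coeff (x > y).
1. Degree: a generic line meets the curve in up to 4 points, so deg p = 4.
2. From the visible intercepts: the visible x-axis segment lies entirely on the curve; the visible y-axis segment lies entirely on the curve.
3. Assembling these constraints gives the stated polynomial.

2*x^3*y + 2*x^2*y - x*y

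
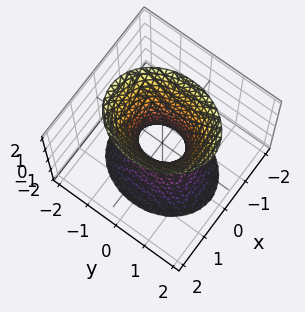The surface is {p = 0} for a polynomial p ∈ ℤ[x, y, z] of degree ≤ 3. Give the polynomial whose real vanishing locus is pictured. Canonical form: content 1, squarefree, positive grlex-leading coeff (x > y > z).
3*x^2 + 2*y^2 - z^2 - 1

First, degree: one connected sheet with a waist; a quadric, so deg p = 2.
Next, symmetries: the y ↦ −y reflection is a symmetry, so y appears only in even powers; the z ↦ −z reflection is a symmetry, so z appears only in even powers; it's symmetric under x → −x, forcing even powers of x.
Next, observable constraints: no z-intercept at any integer in the box.
Finally, assembling these constraints gives the stated polynomial.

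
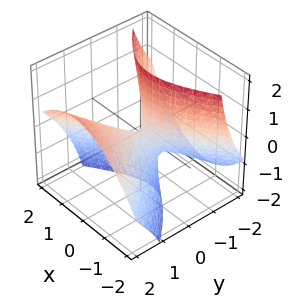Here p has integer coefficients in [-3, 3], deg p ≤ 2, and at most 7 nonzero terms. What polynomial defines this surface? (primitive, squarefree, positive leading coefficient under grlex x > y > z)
2*x^2 - x*y - 2*y^2 + 3*y*z + z

Degree: no degree-1 surface has this shape, so deg p = 2.
Reading off the gridlines: one x-axis crossing is at x = 0; it meets the y-axis at y = 0 (among the integer gridlines).
Together with the visible shape, these determine p as stated.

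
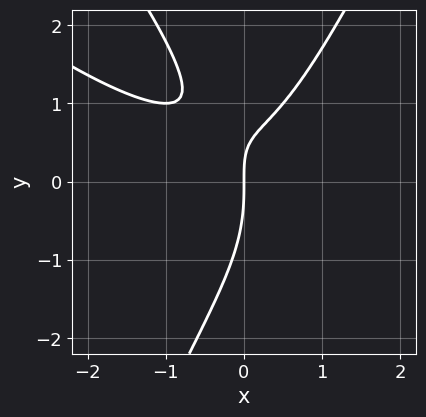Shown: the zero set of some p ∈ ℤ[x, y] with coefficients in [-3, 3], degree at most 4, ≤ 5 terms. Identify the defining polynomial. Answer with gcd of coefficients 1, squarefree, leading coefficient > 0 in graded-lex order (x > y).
The degree is 3 — the shape is more complex than any degree-2 curve.
Against the integer gridlines: it crosses the x-axis at the gridline x = 0; it meets the y-axis at y = 0 (among the integer gridlines).
Fitting integer coefficients to these (and the overall shape) gives p.

2*x^3 + 3*x^2*y - y^3 - 3*x*y + 3*x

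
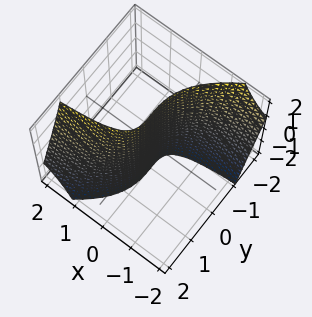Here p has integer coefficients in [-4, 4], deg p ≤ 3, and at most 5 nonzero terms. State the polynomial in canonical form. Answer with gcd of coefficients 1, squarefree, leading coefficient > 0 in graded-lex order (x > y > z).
Degree: the shape is more complex than any degree-2 surface, so deg p = 3.
Reading off the gridlines: it crosses the y-axis at the gridline y = 0; it crosses the x-axis at the gridline x = 0; the visible z-axis segment lies entirely on the surface.
The integer polynomial consistent with all of this is the stated p.

x*y*z + y^3 - 3*x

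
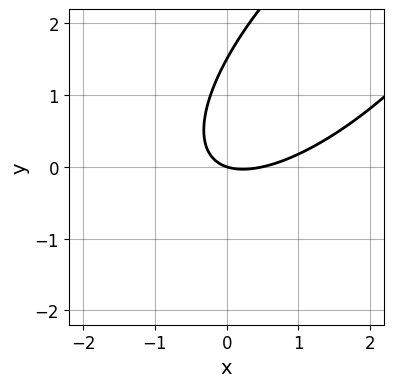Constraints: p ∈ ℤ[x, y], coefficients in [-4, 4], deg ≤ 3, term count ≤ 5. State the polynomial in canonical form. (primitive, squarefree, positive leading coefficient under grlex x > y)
First, deg p = 2. The shape is more complex than any degree-1 curve.
Next, checking where it meets the axes: it crosses the x-axis at the gridline x = 0; it crosses the y-axis at the gridline y = 0.
Finally, together with the visible shape, these determine p as stated.

2*x^2 - 3*x*y + 2*y^2 - x - 3*y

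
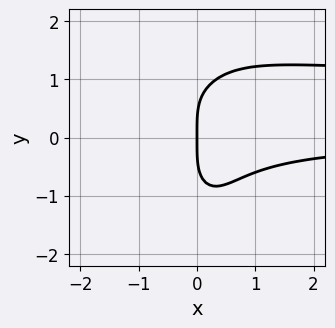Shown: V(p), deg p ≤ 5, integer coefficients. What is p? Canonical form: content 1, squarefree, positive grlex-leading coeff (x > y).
3*x^2*y^2 + y^4 - 3*x^2*y - 3*x

(a) The degree is 4 — no degree-3 curve has this shape.
(b) From the visible intercepts: it meets the x-axis at x = 0 (among the integer gridlines); one y-axis crossing is at y = 0.
(c) Putting this together gives p.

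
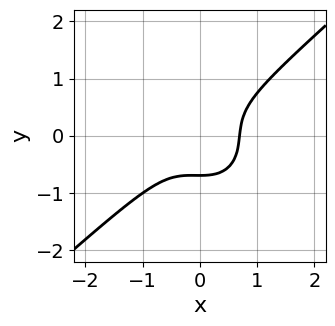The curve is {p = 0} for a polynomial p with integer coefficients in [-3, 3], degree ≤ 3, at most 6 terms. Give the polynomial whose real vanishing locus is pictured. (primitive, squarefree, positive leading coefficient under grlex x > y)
First, deg p = 3. The shape is more complex than any degree-2 curve.
Finally, matching integer coefficients to the picture gives p.

3*x^3 - x^2*y - 3*y^3 - 1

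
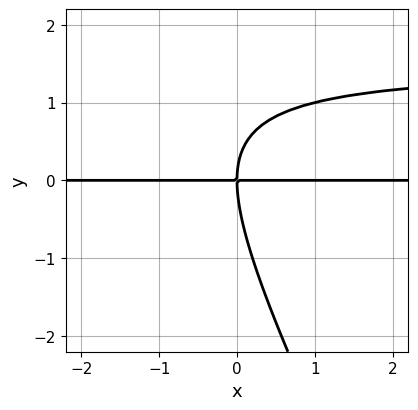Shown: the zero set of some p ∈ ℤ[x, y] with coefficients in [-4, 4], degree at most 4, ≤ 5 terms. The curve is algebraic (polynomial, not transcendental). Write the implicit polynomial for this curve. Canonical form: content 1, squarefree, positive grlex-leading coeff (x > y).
2*x*y^2 + y^3 - 3*x*y

First, deg p = 3. The shape is more complex than any degree-2 curve.
Next, observable constraints: the visible x-axis segment lies entirely on the curve; it crosses the y-axis at the gridline y = 0.
Finally, together with the visible shape, these determine p as stated.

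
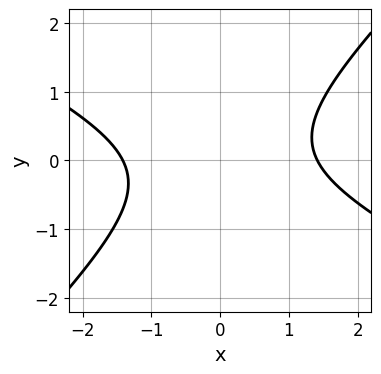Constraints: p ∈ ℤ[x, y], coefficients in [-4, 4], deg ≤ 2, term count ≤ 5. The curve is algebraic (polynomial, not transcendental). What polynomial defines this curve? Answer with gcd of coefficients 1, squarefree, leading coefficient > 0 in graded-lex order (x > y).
x^2 + x*y - 2*y^2 - 2

deg p = 2.
From the axis intercepts and sections: no y-intercept at any integer in the box.
Together with the visible shape, these determine p as stated.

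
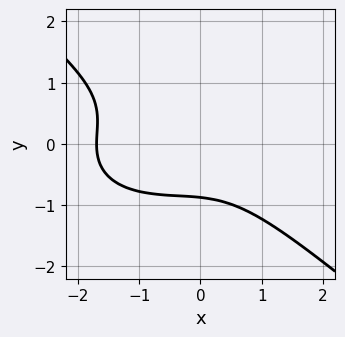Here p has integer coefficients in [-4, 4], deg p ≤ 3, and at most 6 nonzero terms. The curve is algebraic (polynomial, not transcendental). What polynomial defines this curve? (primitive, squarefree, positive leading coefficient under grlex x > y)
1. deg p = 3. A generic line meets the curve in up to 3 points.
2. Solving for integer coefficients yields p as stated.

x^3 + x*y^2 + 3*y^3 + x^2 + 2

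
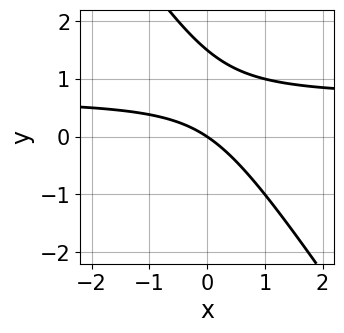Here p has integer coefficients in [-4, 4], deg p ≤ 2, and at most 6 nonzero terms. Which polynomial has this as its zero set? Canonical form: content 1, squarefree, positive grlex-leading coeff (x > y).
3*x*y + 2*y^2 - 2*x - 3*y

(a) The degree is 2 — the shape is more complex than any degree-1 curve.
(b) Reading off the gridlines: one x-axis crossing is at x = 0; it meets the y-axis at y = 0 (among the integer gridlines).
(c) These observations pin down the coefficients.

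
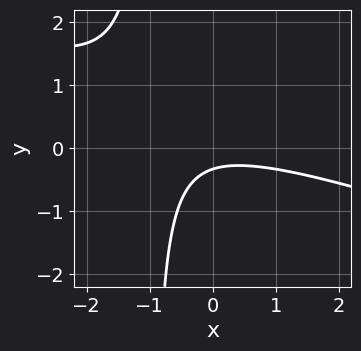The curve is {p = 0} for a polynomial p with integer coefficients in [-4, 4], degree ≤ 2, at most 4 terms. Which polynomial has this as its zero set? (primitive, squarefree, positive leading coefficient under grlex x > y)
First, degree: a generic line meets the curve in up to 2 points, so deg p = 2.
Then, from the visible intercepts: no x-intercept at any integer in the box.
Finally, solving for integer coefficients yields p as stated.

x^2 + 3*x*y + 3*y + 1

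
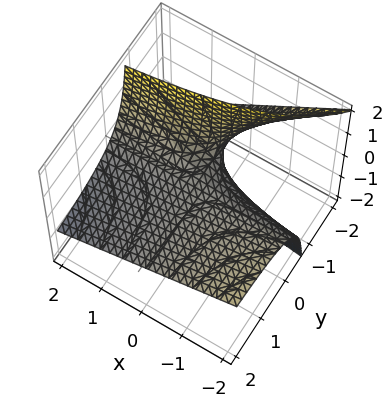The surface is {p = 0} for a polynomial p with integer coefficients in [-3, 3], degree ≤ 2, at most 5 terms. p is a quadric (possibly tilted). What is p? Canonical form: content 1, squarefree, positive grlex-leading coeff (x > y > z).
x*y + 2*y*z + 2*z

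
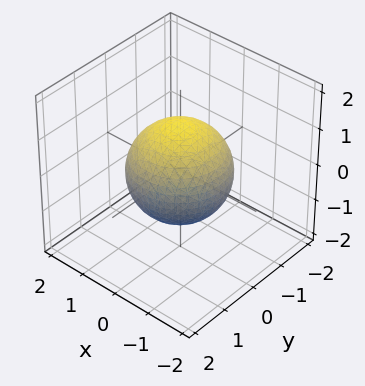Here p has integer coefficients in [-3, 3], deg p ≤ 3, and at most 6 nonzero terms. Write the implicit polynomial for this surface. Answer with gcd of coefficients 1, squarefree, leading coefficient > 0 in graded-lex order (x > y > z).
2*x^2 + 2*y^2 + 2*z^2 - 3

First, the degree is 2 — bounded and convex; a quadric.
Next, symmetry: the surface is invariant under rotation about z: p = q(x² + y², z); mirror symmetry z ↦ −z ⇒ only even powers of z.
Then, against the integer gridlines: a circular section at z = 1 has radius between 0 and 1.
Finally, solving for integer coefficients yields p as stated.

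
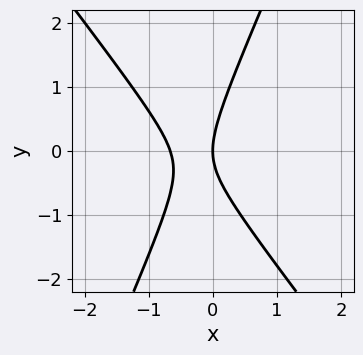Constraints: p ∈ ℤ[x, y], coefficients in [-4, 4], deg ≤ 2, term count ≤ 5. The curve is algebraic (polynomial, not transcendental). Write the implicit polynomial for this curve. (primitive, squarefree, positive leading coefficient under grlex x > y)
(a) The degree is 2 — the shape is more complex than any degree-1 curve.
(b) Against the integer gridlines: one x-axis crossing is at x = 0; it crosses the y-axis at the gridline y = 0.
(c) These observations pin down the coefficients.

3*x^2 + x*y - y^2 + 2*x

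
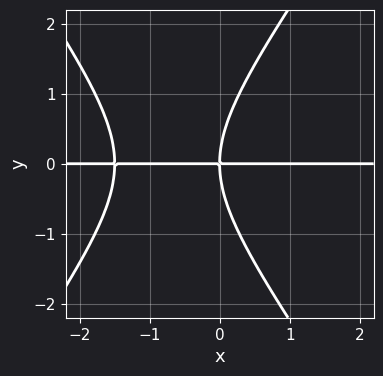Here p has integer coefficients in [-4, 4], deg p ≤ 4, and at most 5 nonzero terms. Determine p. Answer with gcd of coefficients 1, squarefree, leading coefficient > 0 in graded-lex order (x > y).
2*x^2*y - y^3 + 3*x*y

First, degree: no degree-2 curve has this shape, so deg p = 3.
Next, checking where it meets the axes: every point of the x-axis in the box is on the curve; one y-axis crossing is at y = 0.
Finally, assembling these constraints gives the stated polynomial.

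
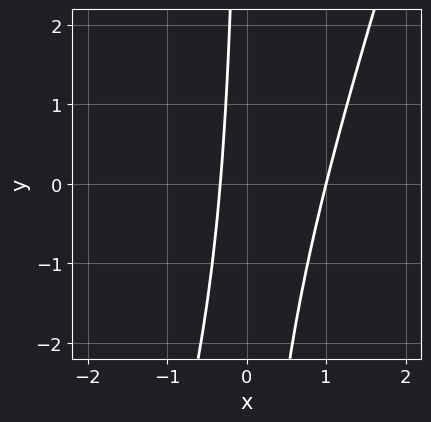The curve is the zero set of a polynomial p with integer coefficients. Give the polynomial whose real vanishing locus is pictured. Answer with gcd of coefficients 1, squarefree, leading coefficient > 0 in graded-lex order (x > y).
1. The degree is 2 — a generic line meets the curve in up to 2 points.
2. Reading off the gridlines: it meets the x-axis at x = 1 (among the integer gridlines); it misses every integer gridline on the y-axis.
3. Assembling these constraints gives the stated polynomial.

3*x^2 - x*y - 2*x - 1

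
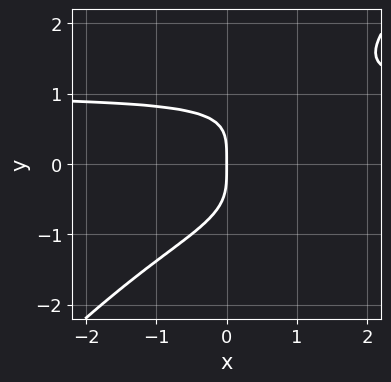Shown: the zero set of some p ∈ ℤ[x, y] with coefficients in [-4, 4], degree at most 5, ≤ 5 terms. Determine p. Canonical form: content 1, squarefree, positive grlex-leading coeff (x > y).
First, deg p = 4.
Then, from the visible intercepts: one x-axis crossing is at x = 0; it crosses the y-axis at the gridline y = 0.
Finally, putting this together gives p.

x*y^3 - y^4 - x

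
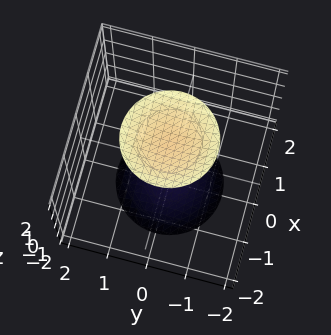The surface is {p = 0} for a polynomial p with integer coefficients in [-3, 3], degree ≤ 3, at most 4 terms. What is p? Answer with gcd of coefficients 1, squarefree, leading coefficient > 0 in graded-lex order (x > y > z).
x^2 + y^2 - z^2 + 3

I count 2 distinct pieces. They look like related sheets of one shape, so recover p as a whole.
deg p = 2. A generic line meets the surface in up to 2 points.
Symmetries: every cross-section ⟂ z is a circle, so x, y appear only via x² + y².
Reading off the gridlines: a circular section at z = 2 has radius exactly 1; no x-intercept at any integer in the box.
These observations pin down the coefficients.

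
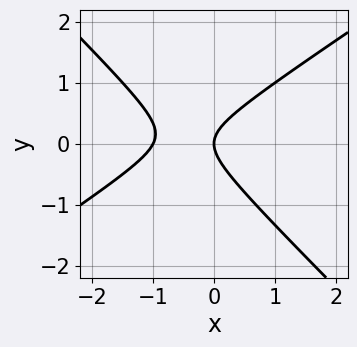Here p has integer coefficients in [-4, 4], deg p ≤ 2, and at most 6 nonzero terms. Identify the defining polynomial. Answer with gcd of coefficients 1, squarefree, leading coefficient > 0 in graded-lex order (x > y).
(a) Degree: a generic line meets the curve in up to 2 points, so deg p = 2.
(b) Checking where it meets the axes: one y-axis crossing is at y = 0; among the integer gridlines, it crosses the x-axis at x ∈ {-1, 0}.
(c) The integer polynomial consistent with all of this is the stated p.

2*x^2 - x*y - 3*y^2 + 2*x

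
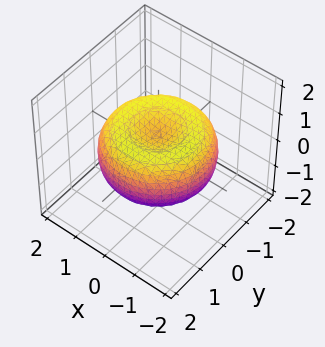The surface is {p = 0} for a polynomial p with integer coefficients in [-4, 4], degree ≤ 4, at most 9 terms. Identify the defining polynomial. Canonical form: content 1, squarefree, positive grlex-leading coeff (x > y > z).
x^4 + 2*x^2*y^2 + y^4 - 2*x^2 - 2*y^2 + 3*z^2 - 1

(a) The degree is 4 — the shape is more complex than any degree-3 surface.
(b) By symmetry, the surface is invariant under rotation about z: p = q(x² + y², z).
(c) Reading off the gridlines: a circular section at z = 0 has radius between 1 and 2.
(d) Assembling these constraints gives the stated polynomial.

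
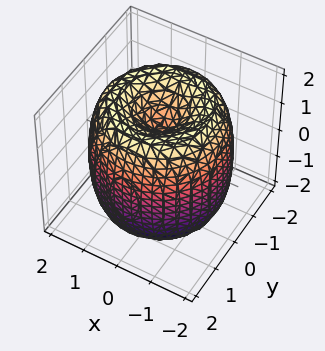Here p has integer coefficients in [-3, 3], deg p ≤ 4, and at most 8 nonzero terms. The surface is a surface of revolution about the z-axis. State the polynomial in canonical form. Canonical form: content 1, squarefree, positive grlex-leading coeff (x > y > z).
x^4 + 2*x^2*y^2 + y^4 - 3*x^2 - 3*y^2 + z^2 - 1

(a) The degree is 4 — a generic line meets the surface in up to 4 points.
(b) Symmetries: the z-axis is an axis of rotation, so x and y enter only as x² + y².
(c) Reading off the gridlines: among the integer gridlines, it crosses the z-axis at z ∈ {-1, 1}; a circular section at z = 1 has radius between 1 and 2.
(d) These observations pin down the coefficients.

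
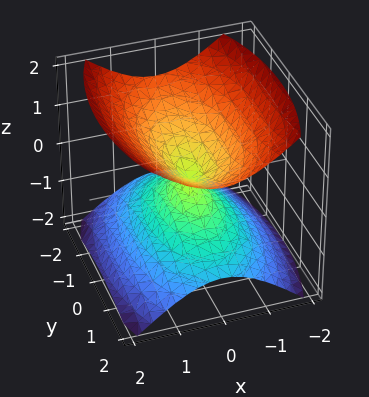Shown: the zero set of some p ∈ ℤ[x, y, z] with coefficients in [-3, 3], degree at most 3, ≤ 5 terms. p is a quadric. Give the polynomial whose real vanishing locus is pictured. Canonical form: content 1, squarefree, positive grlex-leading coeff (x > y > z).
3*x^2 + y^2 - 3*z^2

1. There are 2 components.
2. Degree: a double cone through the origin; a quadric, so deg p = 2.
3. Symmetries: it's symmetric under y → −y, forcing even powers of y; mirror symmetry x ↦ −x ⇒ only even powers of x; mirror symmetry z ↦ −z ⇒ only even powers of z.
4. From the visible intercepts: it meets the y-axis at y = 0 (among the integer gridlines); it meets the x-axis at x = 0 (among the integer gridlines); one z-axis crossing is at z = 0.
5. The integer polynomial consistent with all of this is the stated p.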